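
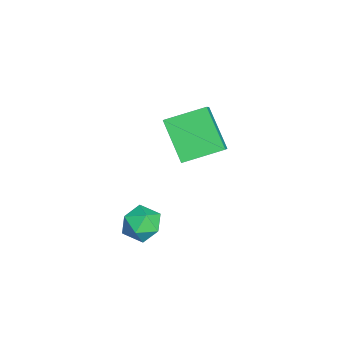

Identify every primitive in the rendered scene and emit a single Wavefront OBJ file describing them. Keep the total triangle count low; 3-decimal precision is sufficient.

v 2.604 1.567 -2.492
v 3.395 1.487 -2.733
v 2.365 0.293 -2.847
v 3.156 0.213 -3.088
v 2.974 0.292 -2.282
v 3.122 1.08 -2.062
v 2.638 0.7 -3.518
v 2.786 1.488 -3.298
v 3.416 0.951 -3.367
v 3.623 0.699 -2.603
v 2.137 1.081 -2.977
v 2.344 0.829 -2.213
v -0.894 2.422 -2.741
v -2.155 1.748 -1.372
v -1.192 4.025 -2.226
v -2.453 3.351 -0.856
v 0.293 2.309 -1.704
v -0.968 1.635 -0.334
v -0.005 3.912 -1.188
v -1.266 3.238 0.181
f 1 12 6
f 1 6 2
f 1 2 8
f 1 8 11
f 1 11 12
f 2 6 10
f 6 12 5
f 12 11 3
f 11 8 7
f 8 2 9
f 4 10 5
f 4 5 3
f 4 3 7
f 4 7 9
f 4 9 10
f 5 10 6
f 3 5 12
f 7 3 11
f 9 7 8
f 10 9 2
f 14 16 13
f 17 14 13
f 13 16 15
f 15 17 13
f 14 20 16
f 18 14 17
f 18 20 14
f 16 20 15
f 19 17 15
f 15 20 19
f 19 18 17
f 20 18 19



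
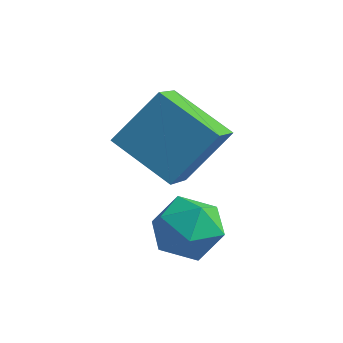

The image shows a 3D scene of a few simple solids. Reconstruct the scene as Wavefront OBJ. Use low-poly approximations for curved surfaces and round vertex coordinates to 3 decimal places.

v 0.284 -1.321 1.031
v 1.115 -1.244 1.67
v 0.425 -3.016 1.05
v 1.256 -2.939 1.689
v 0.297 -2.69 2.041
v 0.21 -1.642 2.029
v 1.33 -2.618 0.691
v 1.243 -1.57 0.679
v 1.761 -2.046 1.46
v 1.123 -2.09 2.295
v 0.417 -2.17 0.425
v -0.221 -2.214 1.26
v -0.42 -0.072 1.248
v -0.154 -1.369 2.128
v -2.297 0.135 2.12
v -2.031 -1.162 3
v 0.371 1.062 2.68
v 0.637 -0.235 3.56
v -1.506 1.269 3.552
v -1.24 -0.028 4.432
f 1 12 6
f 1 6 2
f 1 2 8
f 1 8 11
f 1 11 12
f 2 6 10
f 6 12 5
f 12 11 3
f 11 8 7
f 8 2 9
f 4 10 5
f 4 5 3
f 4 3 7
f 4 7 9
f 4 9 10
f 5 10 6
f 3 5 12
f 7 3 11
f 9 7 8
f 10 9 2
f 14 16 13
f 17 14 13
f 13 16 15
f 15 17 13
f 14 20 16
f 18 14 17
f 18 20 14
f 16 20 15
f 19 17 15
f 15 20 19
f 19 18 17
f 20 18 19



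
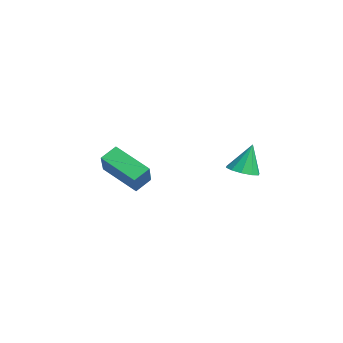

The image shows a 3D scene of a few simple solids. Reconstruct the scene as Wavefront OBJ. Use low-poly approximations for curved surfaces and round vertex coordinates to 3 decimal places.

v -3.732 -2.44 -1.795
v -2.719 -2.757 -0.706
v -4.024 -1.714 -1.312
v -3.012 -2.03 -0.223
v -2.408 -1.31 -2.697
v -1.396 -1.626 -1.608
v -2.701 -0.583 -2.214
v -1.688 -0.9 -1.125
v 2.225 1.973 0.01
v 2.882 1.719 0.157
v 2.095 2.427 1.37
v 2.925 2.14 0.021
v 2.701 2.498 -0.12
v 2.295 2.655 -0.211
v 1.862 2.552 -0.218
v 1.568 2.228 -0.138
v 1.524 1.807 -0.001
v 1.748 1.449 0.139
v 2.155 1.292 0.23
v 2.587 1.395 0.237
f 2 4 1
f 5 2 1
f 1 4 3
f 3 5 1
f 2 8 4
f 6 2 5
f 6 8 2
f 4 8 3
f 7 5 3
f 3 8 7
f 7 6 5
f 8 6 7
f 10 9 12
f 10 12 11
f 12 9 13
f 12 13 11
f 13 9 14
f 13 14 11
f 14 9 15
f 14 15 11
f 15 9 16
f 15 16 11
f 16 9 17
f 16 17 11
f 17 9 18
f 17 18 11
f 18 9 19
f 18 19 11
f 19 9 20
f 19 20 11
f 20 9 10
f 20 10 11



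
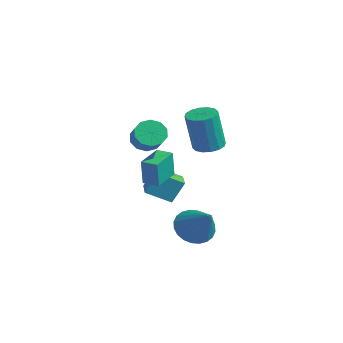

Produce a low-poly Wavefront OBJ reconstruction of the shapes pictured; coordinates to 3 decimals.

v 0.141 -0.517 1.988
v 0.57 0.084 1.737
v 1.529 -0.282 2.502
v 1.099 -0.883 2.752
v 0.319 0.231 2.122
v 1.278 -0.136 2.887
v 0 0.092 2.455
v 0.959 -0.275 3.22
v -0.265 -0.28 2.61
v 0.693 -0.646 3.375
v -0.376 -0.742 2.527
v 0.583 -1.108 3.292
v -0.289 -1.118 2.238
v 0.67 -1.484 3.003
v -0.038 -1.264 1.853
v 0.921 -1.631 2.618
v 0.281 -1.125 1.52
v 1.24 -1.492 2.285
v 0.547 -0.754 1.365
v 1.505 -1.12 2.13
v 0.657 -0.292 1.448
v 1.616 -0.658 2.213
v 2.612 0.456 -2.974
v 3.217 1.032 -3.578
v 4.068 0.364 -1.606
v 3.031 1.315 -3.361
v 2.781 1.466 -3.085
v 2.506 1.465 -2.792
v 2.246 1.309 -2.528
v 2.043 1.024 -2.331
v 1.926 0.652 -2.232
v 1.914 0.251 -2.246
v 2.008 -0.119 -2.371
v 2.194 -0.402 -2.588
v 2.444 -0.554 -2.864
v 2.719 -0.552 -3.156
v 2.978 -0.396 -3.421
v 3.182 -0.111 -3.618
v 3.299 0.26 -3.717
v 3.311 0.662 -3.703
v -0.658 -0.198 -1.281
v -0.545 -0.366 0.175
v -1.313 1.102 -1.08
v -1.2 0.934 0.376
v 0.1 0.186 -1.296
v 0.213 0.018 0.16
v -0.555 1.486 -1.095
v -0.442 1.318 0.361
v 0.082 3.014 0.638
v 0.871 3.031 0.643
v 0.868 2.583 2.787
v 0.078 2.566 2.782
v 0.756 3.416 0.723
v 0.753 2.968 2.867
v 0.461 3.692 0.78
v 0.458 3.244 2.924
v 0.064 3.787 0.8
v 0.061 3.339 2.943
v -0.329 3.675 0.776
v -0.332 3.227 2.919
v -0.611 3.386 0.715
v -0.614 2.937 2.859
v -0.708 2.997 0.633
v -0.711 2.549 2.777
v -0.593 2.612 0.553
v -0.596 2.164 2.697
v -0.298 2.336 0.496
v -0.301 1.888 2.64
v 0.099 2.241 0.477
v 0.096 1.793 2.62
v 0.492 2.353 0.501
v 0.489 1.905 2.644
v 0.774 2.643 0.561
v 0.771 2.194 2.705
v -2.572 1.144 -3.04
v -2.374 1.759 -1.843
v -3.675 1.778 -3.183
v -3.477 2.393 -1.986
v -1.863 2.227 -3.714
v -1.665 2.842 -2.517
v -2.966 2.861 -3.857
v -2.768 3.476 -2.66
f 2 1 5
f 2 5 3
f 3 5 6
f 3 6 4
f 5 1 7
f 5 7 6
f 6 7 8
f 6 8 4
f 7 1 9
f 7 9 8
f 8 9 10
f 8 10 4
f 9 1 11
f 9 11 10
f 10 11 12
f 10 12 4
f 11 1 13
f 11 13 12
f 12 13 14
f 12 14 4
f 13 1 15
f 13 15 14
f 14 15 16
f 14 16 4
f 15 1 17
f 15 17 16
f 16 17 18
f 16 18 4
f 17 1 19
f 17 19 18
f 18 19 20
f 18 20 4
f 19 1 21
f 19 21 20
f 20 21 22
f 20 22 4
f 21 1 2
f 21 2 22
f 22 2 3
f 22 3 4
f 24 23 26
f 24 26 25
f 26 23 27
f 26 27 25
f 27 23 28
f 27 28 25
f 28 23 29
f 28 29 25
f 29 23 30
f 29 30 25
f 30 23 31
f 30 31 25
f 31 23 32
f 31 32 25
f 32 23 33
f 32 33 25
f 33 23 34
f 33 34 25
f 34 23 35
f 34 35 25
f 35 23 36
f 35 36 25
f 36 23 37
f 36 37 25
f 37 23 38
f 37 38 25
f 38 23 39
f 38 39 25
f 39 23 40
f 39 40 25
f 40 23 24
f 40 24 25
f 42 44 41
f 45 42 41
f 41 44 43
f 43 45 41
f 42 48 44
f 46 42 45
f 46 48 42
f 44 48 43
f 47 45 43
f 43 48 47
f 47 46 45
f 48 46 47
f 50 49 53
f 50 53 51
f 51 53 54
f 51 54 52
f 53 49 55
f 53 55 54
f 54 55 56
f 54 56 52
f 55 49 57
f 55 57 56
f 56 57 58
f 56 58 52
f 57 49 59
f 57 59 58
f 58 59 60
f 58 60 52
f 59 49 61
f 59 61 60
f 60 61 62
f 60 62 52
f 61 49 63
f 61 63 62
f 62 63 64
f 62 64 52
f 63 49 65
f 63 65 64
f 64 65 66
f 64 66 52
f 65 49 67
f 65 67 66
f 66 67 68
f 66 68 52
f 67 49 69
f 67 69 68
f 68 69 70
f 68 70 52
f 69 49 71
f 69 71 70
f 70 71 72
f 70 72 52
f 71 49 73
f 71 73 72
f 72 73 74
f 72 74 52
f 73 49 50
f 73 50 74
f 74 50 51
f 74 51 52
f 76 78 75
f 79 76 75
f 75 78 77
f 77 79 75
f 76 82 78
f 80 76 79
f 80 82 76
f 78 82 77
f 81 79 77
f 77 82 81
f 81 80 79
f 82 80 81



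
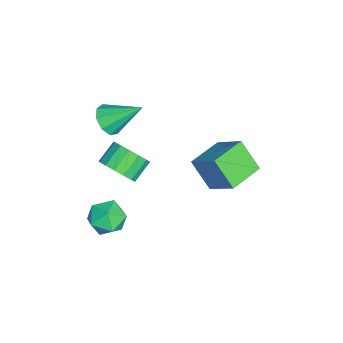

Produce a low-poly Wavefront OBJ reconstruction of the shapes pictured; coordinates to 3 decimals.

v -0.31 0.789 0.833
v 0.599 2.029 2.112
v -1.897 1.885 0.897
v -0.988 3.126 2.176
v 0.328 1.794 -0.596
v 1.237 3.035 0.683
v -1.259 2.891 -0.532
v -0.35 4.131 0.747
v 0.021 -2.831 -0.19
v 0.41 -3.303 0.687
v -0.532 -2.702 1.428
v -0.921 -2.229 0.55
v 0.685 -2.824 0.649
v -0.256 -2.223 1.389
v 0.782 -2.347 0.385
v -0.159 -1.746 1.125
v 0.675 -1.999 -0.033
v -0.266 -1.398 0.708
v 0.393 -1.874 -0.493
v -0.548 -1.273 0.248
v 0.011 -2.006 -0.872
v -0.93 -1.405 -0.131
v -0.368 -2.358 -1.068
v -1.31 -1.757 -0.327
v -0.644 -2.837 -1.029
v -1.585 -2.236 -0.289
v -0.741 -3.314 -0.765
v -1.682 -2.713 -0.025
v -0.634 -3.662 -0.348
v -1.575 -3.061 0.393
v -0.352 -3.787 0.112
v -1.293 -3.186 0.853
v 0.03 -3.655 0.491
v -0.911 -3.054 1.232
v -1.614 -3.492 2.302
v -1.214 -2.983 1.62
v -1.566 -1.768 3.618
v -1.854 -2.936 1.583
v -2.382 -3.15 1.882
v -2.551 -3.523 2.377
v -2.281 -3.882 2.837
v -1.699 -4.059 3.047
v -1.078 -3.97 2.908
v -0.707 -3.658 2.485
v -0.761 -3.268 1.977
v -2.6 0.758 -2.405
v -2.758 1.197 -1.117
v -4.213 1.772 -2.947
v -4.37 2.21 -1.658
v -1.65 2.09 -2.742
v -1.807 2.528 -1.453
v -3.262 3.103 -3.283
v -3.42 3.542 -1.995
v 2.764 -2.167 -1.899
v 3.546 -2.469 -1.197
v 1.654 -3.331 -1.163
v 2.436 -3.633 -0.461
v 1.985 -2.64 -0.383
v 2.671 -1.92 -0.838
v 2.529 -3.88 -1.522
v 3.215 -3.16 -1.977
v 3.401 -3.527 -0.964
v 3.065 -2.761 -0.26
v 2.135 -3.039 -2.1
v 1.799 -2.273 -1.396
f 2 4 1
f 5 2 1
f 1 4 3
f 3 5 1
f 2 8 4
f 6 2 5
f 6 8 2
f 4 8 3
f 7 5 3
f 3 8 7
f 7 6 5
f 8 6 7
f 10 9 13
f 10 13 11
f 11 13 14
f 11 14 12
f 13 9 15
f 13 15 14
f 14 15 16
f 14 16 12
f 15 9 17
f 15 17 16
f 16 17 18
f 16 18 12
f 17 9 19
f 17 19 18
f 18 19 20
f 18 20 12
f 19 9 21
f 19 21 20
f 20 21 22
f 20 22 12
f 21 9 23
f 21 23 22
f 22 23 24
f 22 24 12
f 23 9 25
f 23 25 24
f 24 25 26
f 24 26 12
f 25 9 27
f 25 27 26
f 26 27 28
f 26 28 12
f 27 9 29
f 27 29 28
f 28 29 30
f 28 30 12
f 29 9 31
f 29 31 30
f 30 31 32
f 30 32 12
f 31 9 33
f 31 33 32
f 32 33 34
f 32 34 12
f 33 9 10
f 33 10 34
f 34 10 11
f 34 11 12
f 36 35 38
f 36 38 37
f 38 35 39
f 38 39 37
f 39 35 40
f 39 40 37
f 40 35 41
f 40 41 37
f 41 35 42
f 41 42 37
f 42 35 43
f 42 43 37
f 43 35 44
f 43 44 37
f 44 35 45
f 44 45 37
f 45 35 36
f 45 36 37
f 47 49 46
f 50 47 46
f 46 49 48
f 48 50 46
f 47 53 49
f 51 47 50
f 51 53 47
f 49 53 48
f 52 50 48
f 48 53 52
f 52 51 50
f 53 51 52
f 54 65 59
f 54 59 55
f 54 55 61
f 54 61 64
f 54 64 65
f 55 59 63
f 59 65 58
f 65 64 56
f 64 61 60
f 61 55 62
f 57 63 58
f 57 58 56
f 57 56 60
f 57 60 62
f 57 62 63
f 58 63 59
f 56 58 65
f 60 56 64
f 62 60 61
f 63 62 55



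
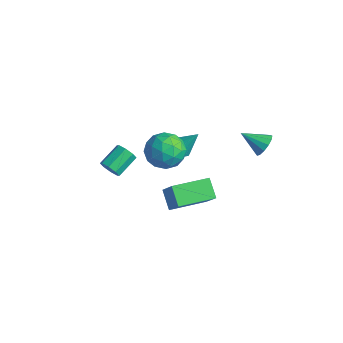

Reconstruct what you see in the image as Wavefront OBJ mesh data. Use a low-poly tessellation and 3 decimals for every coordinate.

v -0.727 -4.352 1.226
v -0.487 -4.58 1.773
v -0.693 -3.336 2.382
v -0.933 -3.108 1.834
v -0.143 -4.382 1.486
v -0.35 -3.138 2.095
v -0.141 -4.167 1.046
v -0.348 -2.923 1.655
v -0.482 -4.06 0.711
v -0.689 -2.816 1.32
v -0.967 -4.124 0.678
v -1.173 -2.88 1.287
v -1.31 -4.322 0.965
v -1.517 -3.078 1.574
v -1.312 -4.537 1.405
v -1.519 -3.293 2.014
v -0.971 -4.644 1.74
v -1.178 -3.4 2.349
v -0.246 -0.892 -4.159
v -1.215 -0.581 -3.334
v 0.321 1.21 -4.286
v -0.648 1.521 -3.461
v 0.828 -1.101 -2.819
v -0.141 -0.79 -1.994
v 1.395 1.001 -2.946
v 0.426 1.312 -2.121
v 2.157 3.595 0.703
v 2.693 3.12 0.927
v 1.143 2.805 1.457
v 2.674 3.424 1.219
v 2.49 3.783 1.348
v 2.201 4.081 1.272
v 1.898 4.226 1.015
v 1.677 4.169 0.659
v 1.609 3.931 0.317
v 1.714 3.585 0.098
v 1.96 3.243 0.07
v 2.269 3.012 0.244
v 2.542 2.966 0.563
v -1.954 -0.625 0.934
v -1.158 0.26 1.073
v -0.922 -1.32 -0.553
v -0.126 -0.435 -0.414
v -0.212 -1.299 0.413
v -0.85 -0.869 1.332
v -1.23 -0.191 -0.812
v -1.868 0.239 0.107
v -0.71 0.528 -0.006
v -0.081 -0.156 0.751
v -1.999 -0.904 -0.231
v -1.37 -1.588 0.526
v -1.647 -0.121 1.134
v -0.433 -0.939 -0.614
v -0.484 -1.447 -0.128
v -0.016 -0.926 -0.047
v -1.466 -0.785 1.286
v -0.998 -0.265 1.368
v -0.442 -1.181 0.98
v -1.082 -0.795 -0.848
v -0.614 -0.275 -0.766
v -2.064 -0.134 0.567
v -1.596 0.387 0.648
v -1.638 0.121 -0.46
v -0.915 0.557 0.581
v -0.309 0.148 -0.293
v -0.958 0.291 -0.526
v -1.333 0.544 0.014
v -0.546 0.154 1.026
v 0.061 -0.255 0.152
v 0.01 -0.762 0.638
v -0.365 -0.51 1.178
v -0.283 0.312 0.392
v -2.141 -0.805 0.368
v -1.534 -1.214 -0.506
v -1.715 -0.55 -0.658
v -2.09 -0.298 -0.118
v -1.771 -1.208 0.813
v -1.165 -1.617 -0.061
v -0.747 -1.604 0.506
v -1.122 -1.351 1.046
v -1.797 -1.372 0.128
v -3.059 2.066 -2.567
v -2.694 2.473 -3.035
v -2.461 2.854 -1.413
v -3.019 2.649 -2.987
v -3.355 2.669 -2.826
v -3.611 2.527 -2.596
v -3.72 2.262 -2.358
v -3.652 1.944 -2.176
v -3.425 1.658 -2.098
v -3.1 1.482 -2.147
v -2.764 1.462 -2.307
v -2.507 1.604 -2.538
v -2.399 1.87 -2.776
v -2.467 2.188 -2.958
f 2 1 5
f 2 5 3
f 3 5 6
f 3 6 4
f 5 1 7
f 5 7 6
f 6 7 8
f 6 8 4
f 7 1 9
f 7 9 8
f 8 9 10
f 8 10 4
f 9 1 11
f 9 11 10
f 10 11 12
f 10 12 4
f 11 1 13
f 11 13 12
f 12 13 14
f 12 14 4
f 13 1 15
f 13 15 14
f 14 15 16
f 14 16 4
f 15 1 17
f 15 17 16
f 16 17 18
f 16 18 4
f 17 1 2
f 17 2 18
f 18 2 3
f 18 3 4
f 20 22 19
f 23 20 19
f 19 22 21
f 21 23 19
f 20 26 22
f 24 20 23
f 24 26 20
f 22 26 21
f 25 23 21
f 21 26 25
f 25 24 23
f 26 24 25
f 28 27 30
f 28 30 29
f 30 27 31
f 30 31 29
f 31 27 32
f 31 32 29
f 32 27 33
f 32 33 29
f 33 27 34
f 33 34 29
f 34 27 35
f 34 35 29
f 35 27 36
f 35 36 29
f 36 27 37
f 36 37 29
f 37 27 38
f 37 38 29
f 38 27 39
f 38 39 29
f 39 27 28
f 39 28 29
f 40 77 56
f 77 51 80
f 56 80 45
f 77 80 56
f 40 56 52
f 56 45 57
f 52 57 41
f 56 57 52
f 40 52 61
f 52 41 62
f 61 62 47
f 52 62 61
f 40 61 73
f 61 47 76
f 73 76 50
f 61 76 73
f 40 73 77
f 73 50 81
f 77 81 51
f 73 81 77
f 41 57 68
f 57 45 71
f 68 71 49
f 57 71 68
f 45 80 58
f 80 51 79
f 58 79 44
f 80 79 58
f 51 81 78
f 81 50 74
f 78 74 42
f 81 74 78
f 50 76 75
f 76 47 63
f 75 63 46
f 76 63 75
f 47 62 67
f 62 41 64
f 67 64 48
f 62 64 67
f 43 69 55
f 69 49 70
f 55 70 44
f 69 70 55
f 43 55 53
f 55 44 54
f 53 54 42
f 55 54 53
f 43 53 60
f 53 42 59
f 60 59 46
f 53 59 60
f 43 60 65
f 60 46 66
f 65 66 48
f 60 66 65
f 43 65 69
f 65 48 72
f 69 72 49
f 65 72 69
f 44 70 58
f 70 49 71
f 58 71 45
f 70 71 58
f 42 54 78
f 54 44 79
f 78 79 51
f 54 79 78
f 46 59 75
f 59 42 74
f 75 74 50
f 59 74 75
f 48 66 67
f 66 46 63
f 67 63 47
f 66 63 67
f 49 72 68
f 72 48 64
f 68 64 41
f 72 64 68
f 83 82 85
f 83 85 84
f 85 82 86
f 85 86 84
f 86 82 87
f 86 87 84
f 87 82 88
f 87 88 84
f 88 82 89
f 88 89 84
f 89 82 90
f 89 90 84
f 90 82 91
f 90 91 84
f 91 82 92
f 91 92 84
f 92 82 93
f 92 93 84
f 93 82 94
f 93 94 84
f 94 82 95
f 94 95 84
f 95 82 83
f 95 83 84



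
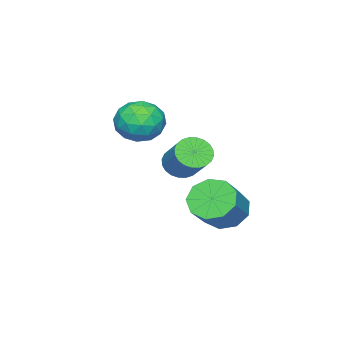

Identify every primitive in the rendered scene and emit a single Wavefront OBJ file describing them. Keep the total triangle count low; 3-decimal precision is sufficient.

v -1.907 -1.652 -1.385
v -1.176 -1.396 -0.644
v -1.864 -3.304 -0.856
v -1.133 -3.048 -0.115
v -2.141 -2.695 -0.018
v -2.168 -1.674 -0.345
v -0.872 -3.026 -1.155
v -0.899 -2.005 -1.482
v -0.536 -2.245 -0.502
v -1.32 -2.04 0.201
v -1.72 -2.66 -1.701
v -2.504 -2.455 -0.998
v -1.546 -1.379 -1.061
v -1.494 -3.321 -0.439
v -2.087 -3.114 -0.382
v -1.657 -2.963 0.053
v -2.128 -1.542 -0.885
v -1.698 -1.392 -0.449
v -2.265 -2.156 -0.081
v -1.342 -3.308 -1.051
v -0.912 -3.158 -0.615
v -1.383 -1.737 -1.553
v -0.953 -1.586 -1.118
v -0.775 -2.544 -1.419
v -0.74 -1.727 -0.542
v -0.714 -2.698 -0.231
v -0.561 -2.685 -0.842
v -0.577 -2.085 -1.034
v -1.2 -1.607 -0.128
v -1.175 -2.578 0.182
v -1.767 -2.371 0.239
v -1.783 -1.771 0.047
v -0.824 -2.106 -0.045
v -1.865 -2.122 -1.682
v -1.84 -3.093 -1.372
v -1.257 -2.929 -1.547
v -1.273 -2.329 -1.739
v -2.326 -2.002 -1.269
v -2.3 -2.973 -0.958
v -2.463 -2.615 -0.466
v -2.479 -2.015 -0.658
v -2.216 -2.594 -1.455
v -1.172 1.752 -4.22
v -0.567 1.246 -4.817
v 0.698 1.462 -3.718
v 0.092 1.968 -3.12
v -0.546 1.905 -4.971
v 0.719 2.121 -3.871
v -0.818 2.493 -4.773
v 0.447 2.709 -3.673
v -1.256 2.734 -4.316
v 0.009 2.95 -3.216
v -1.655 2.516 -3.814
v -0.39 2.731 -2.715
v -1.828 1.94 -3.502
v -0.563 2.156 -2.403
v -1.695 1.277 -3.526
v -0.43 1.492 -2.426
v -1.317 0.836 -3.875
v -0.052 1.051 -2.775
v -0.871 0.824 -4.384
v 0.394 1.039 -3.285
v -0.471 0.25 -1.915
v 0 -0.292 -1.695
v 0.721 0.769 -0.626
v 0.251 1.31 -0.845
v 0.15 -0.171 -1.916
v 0.871 0.89 -0.846
v 0.206 0.013 -2.136
v 0.927 1.074 -1.067
v 0.159 0.233 -2.323
v 0.88 1.294 -1.253
v 0.015 0.456 -2.447
v 0.736 1.517 -1.378
v -0.202 0.648 -2.491
v 0.519 1.708 -1.421
v -0.46 0.778 -2.447
v 0.261 1.839 -1.377
v -0.719 0.829 -2.321
v 0.002 1.889 -1.252
v -0.941 0.791 -2.134
v -0.22 1.852 -1.065
v -1.091 0.67 -1.914
v -0.37 1.731 -0.844
v -1.147 0.486 -1.693
v -0.426 1.547 -0.624
v -1.1 0.266 -1.507
v -0.379 1.327 -0.437
v -0.956 0.043 -1.382
v -0.235 1.104 -0.313
v -0.739 -0.148 -1.339
v -0.018 0.912 -0.269
v -0.481 -0.279 -1.383
v 0.24 0.782 -0.313
v -0.222 -0.329 -1.508
v 0.499 0.731 -0.439
f 1 38 17
f 38 12 41
f 17 41 6
f 38 41 17
f 1 17 13
f 17 6 18
f 13 18 2
f 17 18 13
f 1 13 22
f 13 2 23
f 22 23 8
f 13 23 22
f 1 22 34
f 22 8 37
f 34 37 11
f 22 37 34
f 1 34 38
f 34 11 42
f 38 42 12
f 34 42 38
f 2 18 29
f 18 6 32
f 29 32 10
f 18 32 29
f 6 41 19
f 41 12 40
f 19 40 5
f 41 40 19
f 12 42 39
f 42 11 35
f 39 35 3
f 42 35 39
f 11 37 36
f 37 8 24
f 36 24 7
f 37 24 36
f 8 23 28
f 23 2 25
f 28 25 9
f 23 25 28
f 4 30 16
f 30 10 31
f 16 31 5
f 30 31 16
f 4 16 14
f 16 5 15
f 14 15 3
f 16 15 14
f 4 14 21
f 14 3 20
f 21 20 7
f 14 20 21
f 4 21 26
f 21 7 27
f 26 27 9
f 21 27 26
f 4 26 30
f 26 9 33
f 30 33 10
f 26 33 30
f 5 31 19
f 31 10 32
f 19 32 6
f 31 32 19
f 3 15 39
f 15 5 40
f 39 40 12
f 15 40 39
f 7 20 36
f 20 3 35
f 36 35 11
f 20 35 36
f 9 27 28
f 27 7 24
f 28 24 8
f 27 24 28
f 10 33 29
f 33 9 25
f 29 25 2
f 33 25 29
f 44 43 47
f 44 47 45
f 45 47 48
f 45 48 46
f 47 43 49
f 47 49 48
f 48 49 50
f 48 50 46
f 49 43 51
f 49 51 50
f 50 51 52
f 50 52 46
f 51 43 53
f 51 53 52
f 52 53 54
f 52 54 46
f 53 43 55
f 53 55 54
f 54 55 56
f 54 56 46
f 55 43 57
f 55 57 56
f 56 57 58
f 56 58 46
f 57 43 59
f 57 59 58
f 58 59 60
f 58 60 46
f 59 43 61
f 59 61 60
f 60 61 62
f 60 62 46
f 61 43 44
f 61 44 62
f 62 44 45
f 62 45 46
f 64 63 67
f 64 67 65
f 65 67 68
f 65 68 66
f 67 63 69
f 67 69 68
f 68 69 70
f 68 70 66
f 69 63 71
f 69 71 70
f 70 71 72
f 70 72 66
f 71 63 73
f 71 73 72
f 72 73 74
f 72 74 66
f 73 63 75
f 73 75 74
f 74 75 76
f 74 76 66
f 75 63 77
f 75 77 76
f 76 77 78
f 76 78 66
f 77 63 79
f 77 79 78
f 78 79 80
f 78 80 66
f 79 63 81
f 79 81 80
f 80 81 82
f 80 82 66
f 81 63 83
f 81 83 82
f 82 83 84
f 82 84 66
f 83 63 85
f 83 85 84
f 84 85 86
f 84 86 66
f 85 63 87
f 85 87 86
f 86 87 88
f 86 88 66
f 87 63 89
f 87 89 88
f 88 89 90
f 88 90 66
f 89 63 91
f 89 91 90
f 90 91 92
f 90 92 66
f 91 63 93
f 91 93 92
f 92 93 94
f 92 94 66
f 93 63 95
f 93 95 94
f 94 95 96
f 94 96 66
f 95 63 64
f 95 64 96
f 96 64 65
f 96 65 66



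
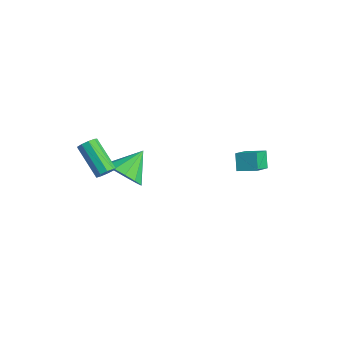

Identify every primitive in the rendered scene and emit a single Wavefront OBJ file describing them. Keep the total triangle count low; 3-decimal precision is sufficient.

v 1.046 4.132 -0.673
v 1.644 3.042 0.147
v 1.775 4.7 -0.45
v 2.373 3.609 0.37
v 1.507 3.831 -1.41
v 2.105 2.74 -0.59
v 2.236 4.398 -1.187
v 2.834 3.308 -0.367
v -3.072 0.451 -3.185
v -2.382 0.057 -2.515
v -3.248 1.729 -2.255
v -2.076 0.378 -2.897
v -2.086 0.723 -3.371
v -2.409 0.981 -3.787
v -2.943 1.071 -4.011
v -3.518 0.964 -3.973
v -3.951 0.695 -3.685
v -4.106 0.348 -3.239
v -3.932 0.034 -2.775
v -3.486 -0.147 -2.442
v -2.908 -0.139 -2.345
v -2.818 -0.669 -2.278
v -2.523 -0.79 -1.88
v -3.988 -0.752 -0.784
v -4.282 -0.631 -1.182
v -2.54 -0.443 -1.915
v -4.005 -0.405 -0.819
v -2.687 -0.202 -2.12
v -4.152 -0.164 -1.024
v -2.895 -0.18 -2.399
v -4.36 -0.141 -1.303
v -3.067 -0.386 -2.621
v -4.532 -0.348 -1.525
v -3.122 -0.725 -2.683
v -4.587 -0.687 -1.587
v -3.035 -1.038 -2.556
v -4.5 -0.999 -1.459
v -2.846 -1.178 -2.298
v -4.311 -1.139 -1.202
v -2.644 -1.08 -2.031
v -4.109 -1.042 -0.935
f 2 4 1
f 5 2 1
f 1 4 3
f 3 5 1
f 2 8 4
f 6 2 5
f 6 8 2
f 4 8 3
f 7 5 3
f 3 8 7
f 7 6 5
f 8 6 7
f 10 9 12
f 10 12 11
f 12 9 13
f 12 13 11
f 13 9 14
f 13 14 11
f 14 9 15
f 14 15 11
f 15 9 16
f 15 16 11
f 16 9 17
f 16 17 11
f 17 9 18
f 17 18 11
f 18 9 19
f 18 19 11
f 19 9 20
f 19 20 11
f 20 9 21
f 20 21 11
f 21 9 10
f 21 10 11
f 23 22 26
f 23 26 24
f 24 26 27
f 24 27 25
f 26 22 28
f 26 28 27
f 27 28 29
f 27 29 25
f 28 22 30
f 28 30 29
f 29 30 31
f 29 31 25
f 30 22 32
f 30 32 31
f 31 32 33
f 31 33 25
f 32 22 34
f 32 34 33
f 33 34 35
f 33 35 25
f 34 22 36
f 34 36 35
f 35 36 37
f 35 37 25
f 36 22 38
f 36 38 37
f 37 38 39
f 37 39 25
f 38 22 40
f 38 40 39
f 39 40 41
f 39 41 25
f 40 22 23
f 40 23 41
f 41 23 24
f 41 24 25



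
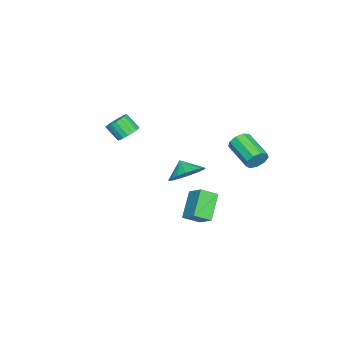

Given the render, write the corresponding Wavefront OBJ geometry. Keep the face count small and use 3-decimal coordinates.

v 1.882 2.017 -1.015
v 2.357 1.236 -0.519
v 2.491 2.848 -0.291
v 2.967 2.068 0.205
v 3.173 2.072 -2.165
v 3.649 1.292 -1.669
v 3.783 2.904 -1.441
v 4.258 2.123 -0.945
v -0.163 0.262 -0.978
v 0.52 -0.545 -1.2
v -0.597 -0.302 -0.262
v 0.754 -0.297 -0.862
v 0.807 0.062 -0.546
v 0.668 0.461 -0.317
v 0.364 0.82 -0.218
v -0.044 1.069 -0.27
v -0.475 1.158 -0.462
v -0.845 1.069 -0.756
v -1.079 0.821 -1.094
v -1.132 0.462 -1.409
v -0.993 0.064 -1.639
v -0.689 -0.296 -1.738
v -0.281 -0.544 -1.686
v 0.15 -0.633 -1.494
v -0.306 -3.065 1.409
v 0.165 -3.491 1.093
v 0.038 -4.242 1.914
v -0.434 -3.815 2.231
v 0.346 -3.314 1.282
v 0.219 -4.065 2.104
v 0.398 -3.088 1.497
v 0.27 -3.839 2.318
v 0.31 -2.858 1.694
v 0.183 -3.608 2.516
v 0.1 -2.668 1.835
v -0.027 -3.419 2.656
v -0.19 -2.557 1.892
v -0.318 -3.308 2.713
v -0.503 -2.546 1.853
v -0.631 -3.297 2.674
v -0.778 -2.638 1.726
v -0.905 -3.389 2.547
v -0.959 -2.815 1.536
v -1.086 -3.566 2.358
v -1.01 -3.041 1.322
v -1.138 -3.792 2.143
v -0.923 -3.272 1.124
v -1.05 -4.022 1.946
v -0.713 -3.461 0.984
v -0.84 -4.212 1.805
v -0.422 -3.572 0.927
v -0.55 -4.323 1.748
v -0.109 -3.583 0.966
v -0.237 -4.334 1.787
v -0.645 3.977 0.588
v -0.229 3.887 1.144
v -1.319 2.573 1.747
v -1.735 2.663 1.192
v -0.566 4.212 1.243
v -1.656 2.898 1.846
v -0.941 4.427 1.036
v -2.03 3.113 1.639
v -1.177 4.432 0.619
v -2.266 3.118 1.222
v -1.164 4.223 0.188
v -2.253 2.91 0.791
v -0.909 3.9 -0.056
v -1.998 2.586 0.548
v -0.53 3.612 0.002
v -1.62 2.298 0.605
v -0.205 3.495 0.334
v -1.295 2.182 0.937
v -0.087 3.604 0.785
v -1.176 2.29 1.388
f 2 4 1
f 5 2 1
f 1 4 3
f 3 5 1
f 2 8 4
f 6 2 5
f 6 8 2
f 4 8 3
f 7 5 3
f 3 8 7
f 7 6 5
f 8 6 7
f 10 9 12
f 10 12 11
f 12 9 13
f 12 13 11
f 13 9 14
f 13 14 11
f 14 9 15
f 14 15 11
f 15 9 16
f 15 16 11
f 16 9 17
f 16 17 11
f 17 9 18
f 17 18 11
f 18 9 19
f 18 19 11
f 19 9 20
f 19 20 11
f 20 9 21
f 20 21 11
f 21 9 22
f 21 22 11
f 22 9 23
f 22 23 11
f 23 9 24
f 23 24 11
f 24 9 10
f 24 10 11
f 26 25 29
f 26 29 27
f 27 29 30
f 27 30 28
f 29 25 31
f 29 31 30
f 30 31 32
f 30 32 28
f 31 25 33
f 31 33 32
f 32 33 34
f 32 34 28
f 33 25 35
f 33 35 34
f 34 35 36
f 34 36 28
f 35 25 37
f 35 37 36
f 36 37 38
f 36 38 28
f 37 25 39
f 37 39 38
f 38 39 40
f 38 40 28
f 39 25 41
f 39 41 40
f 40 41 42
f 40 42 28
f 41 25 43
f 41 43 42
f 42 43 44
f 42 44 28
f 43 25 45
f 43 45 44
f 44 45 46
f 44 46 28
f 45 25 47
f 45 47 46
f 46 47 48
f 46 48 28
f 47 25 49
f 47 49 48
f 48 49 50
f 48 50 28
f 49 25 51
f 49 51 50
f 50 51 52
f 50 52 28
f 51 25 53
f 51 53 52
f 52 53 54
f 52 54 28
f 53 25 26
f 53 26 54
f 54 26 27
f 54 27 28
f 56 55 59
f 56 59 57
f 57 59 60
f 57 60 58
f 59 55 61
f 59 61 60
f 60 61 62
f 60 62 58
f 61 55 63
f 61 63 62
f 62 63 64
f 62 64 58
f 63 55 65
f 63 65 64
f 64 65 66
f 64 66 58
f 65 55 67
f 65 67 66
f 66 67 68
f 66 68 58
f 67 55 69
f 67 69 68
f 68 69 70
f 68 70 58
f 69 55 71
f 69 71 70
f 70 71 72
f 70 72 58
f 71 55 73
f 71 73 72
f 72 73 74
f 72 74 58
f 73 55 56
f 73 56 74
f 74 56 57
f 74 57 58



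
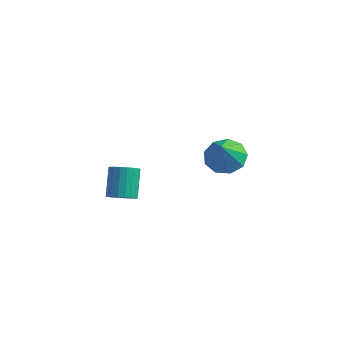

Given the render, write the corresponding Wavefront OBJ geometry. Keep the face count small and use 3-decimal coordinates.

v -0.208 -3.169 2.028
v 0.421 -3.115 2.184
v 0.076 -2.176 3.248
v -0.552 -2.231 3.092
v 0.385 -2.906 1.987
v 0.041 -1.967 3.051
v 0.232 -2.749 1.799
v -0.113 -1.81 2.863
v -0.009 -2.675 1.656
v -0.353 -1.736 2.72
v -0.289 -2.699 1.587
v -0.633 -1.76 2.651
v -0.552 -2.816 1.605
v -0.897 -1.878 2.669
v -0.748 -3.004 1.707
v -1.092 -2.065 2.771
v -0.836 -3.224 1.872
v -1.181 -2.285 2.936
v -0.801 -3.433 2.069
v -1.145 -2.494 3.133
v -0.647 -3.59 2.257
v -0.992 -2.651 3.321
v -0.407 -3.664 2.4
v -0.751 -2.725 3.464
v -0.127 -3.64 2.469
v -0.471 -2.701 3.533
v 0.137 -3.522 2.451
v -0.208 -2.584 3.515
v 0.332 -3.335 2.349
v -0.012 -2.396 3.413
v 1.824 2.568 1.149
v 2.701 2.955 1.291
v 1.956 1.812 2.391
v 2.237 3.336 1.572
v 1.579 3.358 1.655
v 1.035 3.009 1.501
v 0.861 2.454 1.183
v 1.137 1.952 0.848
v 1.734 1.738 0.654
v 2.373 1.912 0.692
v 2.755 2.393 0.943
f 2 1 5
f 2 5 3
f 3 5 6
f 3 6 4
f 5 1 7
f 5 7 6
f 6 7 8
f 6 8 4
f 7 1 9
f 7 9 8
f 8 9 10
f 8 10 4
f 9 1 11
f 9 11 10
f 10 11 12
f 10 12 4
f 11 1 13
f 11 13 12
f 12 13 14
f 12 14 4
f 13 1 15
f 13 15 14
f 14 15 16
f 14 16 4
f 15 1 17
f 15 17 16
f 16 17 18
f 16 18 4
f 17 1 19
f 17 19 18
f 18 19 20
f 18 20 4
f 19 1 21
f 19 21 20
f 20 21 22
f 20 22 4
f 21 1 23
f 21 23 22
f 22 23 24
f 22 24 4
f 23 1 25
f 23 25 24
f 24 25 26
f 24 26 4
f 25 1 27
f 25 27 26
f 26 27 28
f 26 28 4
f 27 1 29
f 27 29 28
f 28 29 30
f 28 30 4
f 29 1 2
f 29 2 30
f 30 2 3
f 30 3 4
f 32 31 34
f 32 34 33
f 34 31 35
f 34 35 33
f 35 31 36
f 35 36 33
f 36 31 37
f 36 37 33
f 37 31 38
f 37 38 33
f 38 31 39
f 38 39 33
f 39 31 40
f 39 40 33
f 40 31 41
f 40 41 33
f 41 31 32
f 41 32 33



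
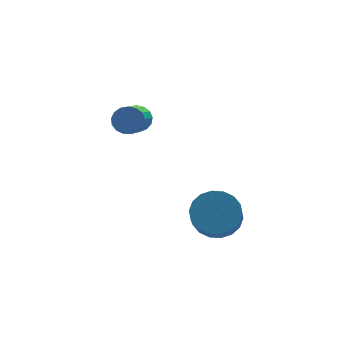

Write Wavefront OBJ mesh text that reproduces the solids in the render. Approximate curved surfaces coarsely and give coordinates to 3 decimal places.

v -3.474 2.207 1.614
v -3.189 1.825 1.25
v -3.9 0.231 2.362
v -4.186 0.613 2.726
v -2.996 1.882 1.454
v -3.707 0.288 2.567
v -2.912 2.014 1.696
v -3.624 0.42 2.809
v -2.958 2.189 1.918
v -3.669 0.595 3.031
v -3.122 2.369 2.071
v -3.833 0.775 3.184
v -3.366 2.512 2.119
v -4.078 0.918 3.232
v -3.636 2.584 2.051
v -4.347 0.991 3.164
v -3.868 2.571 1.883
v -4.579 0.977 2.996
v -4.01 2.474 1.653
v -4.722 0.88 2.766
v -4.03 2.316 1.414
v -4.741 0.722 2.527
v -3.922 2.133 1.221
v -4.633 0.539 2.334
v -3.712 1.967 1.118
v -4.423 0.373 2.231
v -3.447 1.856 1.128
v -4.158 0.262 2.241
v -1.298 -0.748 -2.096
v -0.622 -1.331 -2.389
v -0.946 -2.196 -1.418
v -1.622 -1.612 -1.124
v -0.423 -1.092 -2.11
v -0.747 -1.956 -1.139
v -0.398 -0.784 -1.827
v -0.722 -1.649 -0.856
v -0.551 -0.469 -1.598
v -0.875 -1.334 -0.627
v -0.851 -0.21 -1.467
v -1.175 -1.074 -0.496
v -1.241 -0.057 -1.461
v -1.565 -0.921 -0.49
v -1.641 -0.04 -1.58
v -1.965 -0.905 -0.609
v -1.974 -0.164 -1.802
v -2.298 -1.029 -0.831
v -2.173 -0.404 -2.081
v -2.497 -1.268 -1.11
v -2.198 -0.711 -2.364
v -2.522 -1.576 -1.393
v -2.045 -1.026 -2.593
v -2.369 -1.891 -1.622
v -1.745 -1.286 -2.724
v -2.069 -2.15 -1.753
v -1.355 -1.439 -2.73
v -1.679 -2.303 -1.759
v -0.955 -1.455 -2.611
v -1.279 -2.32 -1.64
f 2 1 5
f 2 5 3
f 3 5 6
f 3 6 4
f 5 1 7
f 5 7 6
f 6 7 8
f 6 8 4
f 7 1 9
f 7 9 8
f 8 9 10
f 8 10 4
f 9 1 11
f 9 11 10
f 10 11 12
f 10 12 4
f 11 1 13
f 11 13 12
f 12 13 14
f 12 14 4
f 13 1 15
f 13 15 14
f 14 15 16
f 14 16 4
f 15 1 17
f 15 17 16
f 16 17 18
f 16 18 4
f 17 1 19
f 17 19 18
f 18 19 20
f 18 20 4
f 19 1 21
f 19 21 20
f 20 21 22
f 20 22 4
f 21 1 23
f 21 23 22
f 22 23 24
f 22 24 4
f 23 1 25
f 23 25 24
f 24 25 26
f 24 26 4
f 25 1 27
f 25 27 26
f 26 27 28
f 26 28 4
f 27 1 2
f 27 2 28
f 28 2 3
f 28 3 4
f 30 29 33
f 30 33 31
f 31 33 34
f 31 34 32
f 33 29 35
f 33 35 34
f 34 35 36
f 34 36 32
f 35 29 37
f 35 37 36
f 36 37 38
f 36 38 32
f 37 29 39
f 37 39 38
f 38 39 40
f 38 40 32
f 39 29 41
f 39 41 40
f 40 41 42
f 40 42 32
f 41 29 43
f 41 43 42
f 42 43 44
f 42 44 32
f 43 29 45
f 43 45 44
f 44 45 46
f 44 46 32
f 45 29 47
f 45 47 46
f 46 47 48
f 46 48 32
f 47 29 49
f 47 49 48
f 48 49 50
f 48 50 32
f 49 29 51
f 49 51 50
f 50 51 52
f 50 52 32
f 51 29 53
f 51 53 52
f 52 53 54
f 52 54 32
f 53 29 55
f 53 55 54
f 54 55 56
f 54 56 32
f 55 29 57
f 55 57 56
f 56 57 58
f 56 58 32
f 57 29 30
f 57 30 58
f 58 30 31
f 58 31 32



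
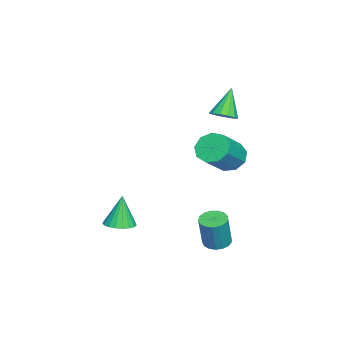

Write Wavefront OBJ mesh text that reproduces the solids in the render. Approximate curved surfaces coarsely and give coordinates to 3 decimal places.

v 1.375 2.421 -3.573
v 1.821 1.888 -3.721
v 2.29 1.786 -1.934
v 1.845 2.319 -1.787
v 2.013 2.166 -3.755
v 2.482 2.064 -1.969
v 2.059 2.503 -3.748
v 2.528 2.401 -1.961
v 1.948 2.821 -3.701
v 2.417 2.719 -1.914
v 1.707 3.047 -3.625
v 2.176 2.945 -1.838
v 1.389 3.13 -3.536
v 1.858 3.028 -1.75
v 1.068 3.05 -3.457
v 1.537 2.948 -1.67
v 0.818 2.827 -3.404
v 1.287 2.725 -1.617
v 0.695 2.51 -3.39
v 1.165 2.408 -1.603
v 0.729 2.173 -3.418
v 1.198 2.071 -1.631
v 0.91 1.893 -3.481
v 1.379 1.791 -1.695
v 1.198 1.734 -3.566
v 1.667 1.632 -1.779
v 1.527 1.732 -3.652
v 1.996 1.63 -1.866
v -0.04 -2.75 -3.885
v 0.512 -3.368 -3.747
v -0.42 -2.69 -2.095
v 0.711 -3.084 -3.714
v 0.781 -2.742 -3.711
v 0.709 -2.401 -3.737
v 0.508 -2.121 -3.79
v 0.211 -1.949 -3.858
v -0.129 -1.916 -3.932
v -0.453 -2.028 -3.997
v -0.707 -2.264 -4.042
v -0.845 -2.584 -4.061
v -0.844 -2.933 -4.049
v -0.704 -3.251 -4.008
v -0.449 -3.482 -3.946
v -0.124 -3.586 -3.874
v 0.216 -3.546 -3.803
v -0.896 2.53 1.049
v -0.268 2.965 0.519
v 1.203 2.405 1.8
v 0.576 1.97 2.331
v -0.497 3.365 0.957
v 0.974 2.805 2.239
v -0.913 3.375 1.438
v 0.558 2.814 2.72
v -1.321 2.989 1.738
v 0.151 2.429 3.019
v -1.529 2.388 1.715
v -0.058 1.828 2.996
v -1.442 1.854 1.381
v 0.029 1.294 2.662
v -1.098 1.636 0.891
v 0.373 1.076 2.173
v -0.66 1.837 0.476
v 0.811 1.276 1.758
v -0.332 2.361 0.329
v 1.139 1.801 1.61
v -3.334 1.716 2.548
v -2.863 1.273 2.908
v -4.306 1.924 4.072
v -2.715 1.661 2.95
v -2.763 2.066 2.864
v -2.993 2.36 2.678
v -3.331 2.45 2.45
v -3.669 2.306 2.253
v -3.901 1.976 2.15
v -3.953 1.563 2.173
v -3.809 1.198 2.315
v -3.513 0.998 2.531
v -3.161 1.026 2.752
f 2 1 5
f 2 5 3
f 3 5 6
f 3 6 4
f 5 1 7
f 5 7 6
f 6 7 8
f 6 8 4
f 7 1 9
f 7 9 8
f 8 9 10
f 8 10 4
f 9 1 11
f 9 11 10
f 10 11 12
f 10 12 4
f 11 1 13
f 11 13 12
f 12 13 14
f 12 14 4
f 13 1 15
f 13 15 14
f 14 15 16
f 14 16 4
f 15 1 17
f 15 17 16
f 16 17 18
f 16 18 4
f 17 1 19
f 17 19 18
f 18 19 20
f 18 20 4
f 19 1 21
f 19 21 20
f 20 21 22
f 20 22 4
f 21 1 23
f 21 23 22
f 22 23 24
f 22 24 4
f 23 1 25
f 23 25 24
f 24 25 26
f 24 26 4
f 25 1 27
f 25 27 26
f 26 27 28
f 26 28 4
f 27 1 2
f 27 2 28
f 28 2 3
f 28 3 4
f 30 29 32
f 30 32 31
f 32 29 33
f 32 33 31
f 33 29 34
f 33 34 31
f 34 29 35
f 34 35 31
f 35 29 36
f 35 36 31
f 36 29 37
f 36 37 31
f 37 29 38
f 37 38 31
f 38 29 39
f 38 39 31
f 39 29 40
f 39 40 31
f 40 29 41
f 40 41 31
f 41 29 42
f 41 42 31
f 42 29 43
f 42 43 31
f 43 29 44
f 43 44 31
f 44 29 45
f 44 45 31
f 45 29 30
f 45 30 31
f 47 46 50
f 47 50 48
f 48 50 51
f 48 51 49
f 50 46 52
f 50 52 51
f 51 52 53
f 51 53 49
f 52 46 54
f 52 54 53
f 53 54 55
f 53 55 49
f 54 46 56
f 54 56 55
f 55 56 57
f 55 57 49
f 56 46 58
f 56 58 57
f 57 58 59
f 57 59 49
f 58 46 60
f 58 60 59
f 59 60 61
f 59 61 49
f 60 46 62
f 60 62 61
f 61 62 63
f 61 63 49
f 62 46 64
f 62 64 63
f 63 64 65
f 63 65 49
f 64 46 47
f 64 47 65
f 65 47 48
f 65 48 49
f 67 66 69
f 67 69 68
f 69 66 70
f 69 70 68
f 70 66 71
f 70 71 68
f 71 66 72
f 71 72 68
f 72 66 73
f 72 73 68
f 73 66 74
f 73 74 68
f 74 66 75
f 74 75 68
f 75 66 76
f 75 76 68
f 76 66 77
f 76 77 68
f 77 66 78
f 77 78 68
f 78 66 67
f 78 67 68



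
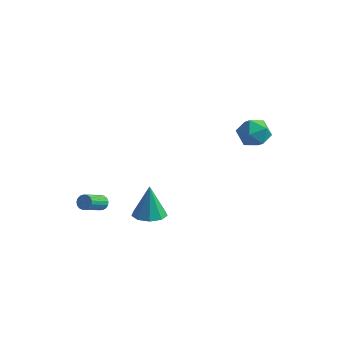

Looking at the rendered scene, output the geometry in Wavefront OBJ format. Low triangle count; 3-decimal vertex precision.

v -2.93 -3.014 -3.029
v -2.65 -2.831 -2.658
v -2.769 -4.143 -1.92
v -3.05 -4.326 -2.291
v -2.873 -2.774 -2.594
v -2.992 -4.086 -1.856
v -3.11 -2.773 -2.629
v -3.229 -4.085 -1.891
v -3.305 -2.827 -2.756
v -3.425 -4.139 -2.018
v -3.415 -2.923 -2.946
v -3.534 -4.235 -2.208
v -3.414 -3.041 -3.154
v -3.533 -4.353 -2.417
v -3.302 -3.152 -3.334
v -3.421 -4.464 -2.596
v -3.104 -3.232 -3.444
v -3.224 -4.544 -2.706
v -2.867 -3.262 -3.459
v -2.987 -4.573 -2.721
v -2.645 -3.235 -3.375
v -2.764 -4.547 -2.637
v -2.488 -3.157 -3.212
v -2.607 -4.469 -2.474
v -2.432 -3.047 -3.007
v -2.551 -4.359 -2.269
v -2.49 -2.929 -2.807
v -2.61 -4.241 -2.069
v 2.696 4.308 1.625
v 3.34 4.125 0.801
v 1.82 2.875 1.259
v 2.464 2.692 0.435
v 2.834 2.606 1.426
v 3.375 3.491 1.653
v 1.785 3.509 0.407
v 2.326 4.394 0.634
v 2.777 3.631 0.048
v 3.425 3.073 0.678
v 1.735 3.927 1.382
v 2.383 3.369 2.012
v 0.103 -2.826 -2.902
v 1.031 -3.06 -2.82
v -0.023 -2.614 -0.878
v 0.968 -2.41 -2.892
v 0.501 -1.955 -2.969
v -0.152 -1.908 -3.015
v -0.686 -2.29 -3.008
v -0.851 -2.923 -2.952
v -0.569 -3.511 -2.873
v 0.027 -3.779 -2.807
v 0.659 -3.6 -2.787
f 2 1 5
f 2 5 3
f 3 5 6
f 3 6 4
f 5 1 7
f 5 7 6
f 6 7 8
f 6 8 4
f 7 1 9
f 7 9 8
f 8 9 10
f 8 10 4
f 9 1 11
f 9 11 10
f 10 11 12
f 10 12 4
f 11 1 13
f 11 13 12
f 12 13 14
f 12 14 4
f 13 1 15
f 13 15 14
f 14 15 16
f 14 16 4
f 15 1 17
f 15 17 16
f 16 17 18
f 16 18 4
f 17 1 19
f 17 19 18
f 18 19 20
f 18 20 4
f 19 1 21
f 19 21 20
f 20 21 22
f 20 22 4
f 21 1 23
f 21 23 22
f 22 23 24
f 22 24 4
f 23 1 25
f 23 25 24
f 24 25 26
f 24 26 4
f 25 1 27
f 25 27 26
f 26 27 28
f 26 28 4
f 27 1 2
f 27 2 28
f 28 2 3
f 28 3 4
f 29 40 34
f 29 34 30
f 29 30 36
f 29 36 39
f 29 39 40
f 30 34 38
f 34 40 33
f 40 39 31
f 39 36 35
f 36 30 37
f 32 38 33
f 32 33 31
f 32 31 35
f 32 35 37
f 32 37 38
f 33 38 34
f 31 33 40
f 35 31 39
f 37 35 36
f 38 37 30
f 42 41 44
f 42 44 43
f 44 41 45
f 44 45 43
f 45 41 46
f 45 46 43
f 46 41 47
f 46 47 43
f 47 41 48
f 47 48 43
f 48 41 49
f 48 49 43
f 49 41 50
f 49 50 43
f 50 41 51
f 50 51 43
f 51 41 42
f 51 42 43



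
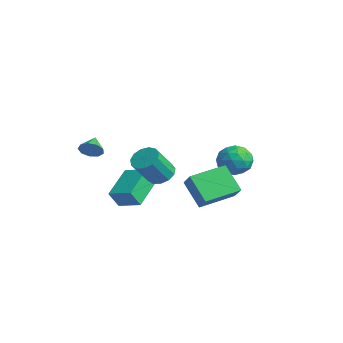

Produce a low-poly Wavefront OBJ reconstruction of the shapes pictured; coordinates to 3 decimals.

v 1.113 -1.442 0.916
v 1.893 -1.452 0.791
v 2.107 -2.487 2.198
v 1.327 -2.478 2.324
v 1.813 -1.105 1.058
v 2.027 -2.14 2.465
v 1.511 -0.865 1.28
v 1.725 -1.9 2.687
v 1.082 -0.809 1.387
v 1.297 -1.844 2.794
v 0.664 -0.953 1.345
v 0.878 -1.989 2.752
v 0.387 -1.253 1.166
v 0.602 -2.289 2.573
v 0.341 -1.613 0.908
v 0.556 -2.649 2.315
v 0.54 -1.919 0.653
v 0.755 -2.954 2.06
v 0.921 -2.073 0.481
v 1.136 -3.109 1.888
v 1.362 -2.027 0.448
v 1.577 -3.063 1.855
v 1.725 -1.796 0.563
v 1.939 -2.831 1.97
v -1.592 -1.43 -0.859
v -1.645 -1.962 0.091
v -0.461 -0.816 -0.451
v -0.514 -1.348 0.499
v -0.466 -2.972 -1.659
v -0.519 -3.504 -0.709
v 0.665 -2.358 -1.251
v 0.612 -2.89 -0.301
v -2.831 -3.25 1.351
v -2.394 -3.133 1.858
v -3.529 -2.63 1.809
v -2.335 -2.818 1.521
v -2.508 -2.705 1.105
v -2.832 -2.848 0.803
v -3.156 -3.179 0.758
v -3.328 -3.543 0.991
v -3.267 -3.771 1.392
v -3.002 -3.755 1.774
v -2.657 -3.503 1.958
v 0.307 1.214 -2.515
v -0.958 1.045 -1.232
v 0.365 3.277 -2.187
v -0.9 3.108 -0.904
v 1.2 1.052 -1.656
v -0.065 0.883 -0.373
v 1.258 3.115 -1.328
v -0.007 2.946 -0.045
v -0.975 4.559 0.009
v -0.188 4.501 -0.638
v -0.672 3.019 0.518
v 0.115 2.961 -0.129
v 0.166 3.577 0.683
v -0.021 4.528 0.368
v -0.839 2.992 -0.488
v -1.026 3.943 -0.803
v -0.104 3.532 -0.945
v 0.517 3.894 -0.221
v -1.377 3.626 0.101
v -0.756 3.988 0.825
v -0.608 4.665 -0.359
v -0.252 2.855 0.239
v -0.222 3.217 0.716
v 0.241 3.182 0.336
v -0.51 4.682 0.232
v -0.048 4.647 -0.148
v 0.161 4.104 0.628
v -0.812 2.873 0.028
v -0.35 2.838 -0.352
v -1.101 4.338 -0.456
v -0.638 4.303 -0.836
v -1.021 3.416 -0.748
v -0.096 4.061 -0.919
v 0.082 3.156 -0.62
v -0.478 3.174 -0.832
v -0.589 3.734 -1.017
v 0.269 4.274 -0.494
v 0.447 3.369 -0.195
v 0.477 3.731 0.282
v 0.367 4.29 0.097
v 0.319 3.705 -0.674
v -1.307 4.151 0.075
v -1.129 3.246 0.374
v -1.227 3.23 -0.217
v -1.337 3.789 -0.402
v -0.942 4.364 0.5
v -0.764 3.459 0.799
v -0.271 3.786 0.897
v -0.382 4.346 0.712
v -1.179 3.815 0.554
f 2 1 5
f 2 5 3
f 3 5 6
f 3 6 4
f 5 1 7
f 5 7 6
f 6 7 8
f 6 8 4
f 7 1 9
f 7 9 8
f 8 9 10
f 8 10 4
f 9 1 11
f 9 11 10
f 10 11 12
f 10 12 4
f 11 1 13
f 11 13 12
f 12 13 14
f 12 14 4
f 13 1 15
f 13 15 14
f 14 15 16
f 14 16 4
f 15 1 17
f 15 17 16
f 16 17 18
f 16 18 4
f 17 1 19
f 17 19 18
f 18 19 20
f 18 20 4
f 19 1 21
f 19 21 20
f 20 21 22
f 20 22 4
f 21 1 23
f 21 23 22
f 22 23 24
f 22 24 4
f 23 1 2
f 23 2 24
f 24 2 3
f 24 3 4
f 26 28 25
f 29 26 25
f 25 28 27
f 27 29 25
f 26 32 28
f 30 26 29
f 30 32 26
f 28 32 27
f 31 29 27
f 27 32 31
f 31 30 29
f 32 30 31
f 34 33 36
f 34 36 35
f 36 33 37
f 36 37 35
f 37 33 38
f 37 38 35
f 38 33 39
f 38 39 35
f 39 33 40
f 39 40 35
f 40 33 41
f 40 41 35
f 41 33 42
f 41 42 35
f 42 33 43
f 42 43 35
f 43 33 34
f 43 34 35
f 45 47 44
f 48 45 44
f 44 47 46
f 46 48 44
f 45 51 47
f 49 45 48
f 49 51 45
f 47 51 46
f 50 48 46
f 46 51 50
f 50 49 48
f 51 49 50
f 52 89 68
f 89 63 92
f 68 92 57
f 89 92 68
f 52 68 64
f 68 57 69
f 64 69 53
f 68 69 64
f 52 64 73
f 64 53 74
f 73 74 59
f 64 74 73
f 52 73 85
f 73 59 88
f 85 88 62
f 73 88 85
f 52 85 89
f 85 62 93
f 89 93 63
f 85 93 89
f 53 69 80
f 69 57 83
f 80 83 61
f 69 83 80
f 57 92 70
f 92 63 91
f 70 91 56
f 92 91 70
f 63 93 90
f 93 62 86
f 90 86 54
f 93 86 90
f 62 88 87
f 88 59 75
f 87 75 58
f 88 75 87
f 59 74 79
f 74 53 76
f 79 76 60
f 74 76 79
f 55 81 67
f 81 61 82
f 67 82 56
f 81 82 67
f 55 67 65
f 67 56 66
f 65 66 54
f 67 66 65
f 55 65 72
f 65 54 71
f 72 71 58
f 65 71 72
f 55 72 77
f 72 58 78
f 77 78 60
f 72 78 77
f 55 77 81
f 77 60 84
f 81 84 61
f 77 84 81
f 56 82 70
f 82 61 83
f 70 83 57
f 82 83 70
f 54 66 90
f 66 56 91
f 90 91 63
f 66 91 90
f 58 71 87
f 71 54 86
f 87 86 62
f 71 86 87
f 60 78 79
f 78 58 75
f 79 75 59
f 78 75 79
f 61 84 80
f 84 60 76
f 80 76 53
f 84 76 80



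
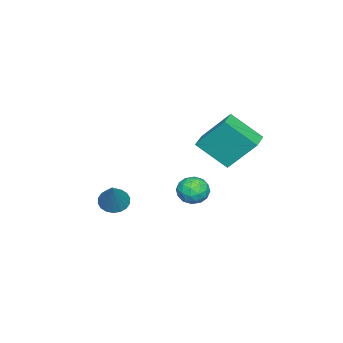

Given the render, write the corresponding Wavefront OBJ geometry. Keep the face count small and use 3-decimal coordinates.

v -1.72 0.863 1.829
v -1.561 -0.48 2.954
v -1.852 2.071 3.29
v -1.694 0.727 4.415
v -0.766 0.973 1.825
v -0.608 -0.371 2.95
v -0.899 2.18 3.286
v -0.74 0.837 4.411
v -0.706 0.2 0.29
v -0.117 0.337 0.71
v -0.423 -0.957 0.27
v 0.166 -0.82 0.69
v -0.511 -0.756 0.973
v -0.685 -0.042 0.985
v 0.145 -0.578 -0.005
v -0.029 0.136 0.007
v 0.409 -0.144 0.527
v 0.004 -0.254 1.132
v -0.544 -0.366 -0.152
v -0.949 -0.476 0.453
v -0.436 0.37 0.502
v -0.104 -0.99 0.478
v -0.501 -0.952 0.644
v -0.155 -0.872 0.891
v -0.77 0.148 0.664
v -0.424 0.228 0.911
v -0.656 -0.415 1.065
v -0.116 -0.848 0.069
v 0.23 -0.768 0.316
v -0.385 0.252 0.089
v -0.039 0.332 0.336
v 0.116 -0.205 -0.085
v 0.219 0.167 0.641
v 0.385 -0.512 0.629
v 0.373 -0.371 0.221
v 0.271 0.05 0.228
v -0.019 0.103 0.997
v 0.147 -0.577 0.985
v -0.25 -0.54 1.151
v -0.353 -0.12 1.158
v 0.29 -0.18 0.889
v -0.687 -0.043 -0.005
v -0.521 -0.723 -0.017
v -0.187 -0.5 -0.178
v -0.29 -0.08 -0.171
v -0.925 -0.108 0.351
v -0.759 -0.787 0.339
v -0.811 -0.67 0.752
v -0.913 -0.249 0.759
v -0.83 -0.44 0.091
v -0.543 -3.963 -1.073
v -0.054 -3.76 -1.499
v 0.523 -3.537 0.353
v -0.214 -3.507 -1.455
v -0.439 -3.344 -1.335
v -0.685 -3.304 -1.163
v -0.903 -3.394 -0.974
v -1.049 -3.597 -0.803
v -1.095 -3.873 -0.686
v -1.032 -4.166 -0.646
v -0.872 -4.419 -0.69
v -0.647 -4.582 -0.81
v -0.401 -4.622 -0.982
v -0.183 -4.532 -1.172
v -0.037 -4.329 -1.342
v 0.009 -4.053 -1.459
f 2 4 1
f 5 2 1
f 1 4 3
f 3 5 1
f 2 8 4
f 6 2 5
f 6 8 2
f 4 8 3
f 7 5 3
f 3 8 7
f 7 6 5
f 8 6 7
f 9 46 25
f 46 20 49
f 25 49 14
f 46 49 25
f 9 25 21
f 25 14 26
f 21 26 10
f 25 26 21
f 9 21 30
f 21 10 31
f 30 31 16
f 21 31 30
f 9 30 42
f 30 16 45
f 42 45 19
f 30 45 42
f 9 42 46
f 42 19 50
f 46 50 20
f 42 50 46
f 10 26 37
f 26 14 40
f 37 40 18
f 26 40 37
f 14 49 27
f 49 20 48
f 27 48 13
f 49 48 27
f 20 50 47
f 50 19 43
f 47 43 11
f 50 43 47
f 19 45 44
f 45 16 32
f 44 32 15
f 45 32 44
f 16 31 36
f 31 10 33
f 36 33 17
f 31 33 36
f 12 38 24
f 38 18 39
f 24 39 13
f 38 39 24
f 12 24 22
f 24 13 23
f 22 23 11
f 24 23 22
f 12 22 29
f 22 11 28
f 29 28 15
f 22 28 29
f 12 29 34
f 29 15 35
f 34 35 17
f 29 35 34
f 12 34 38
f 34 17 41
f 38 41 18
f 34 41 38
f 13 39 27
f 39 18 40
f 27 40 14
f 39 40 27
f 11 23 47
f 23 13 48
f 47 48 20
f 23 48 47
f 15 28 44
f 28 11 43
f 44 43 19
f 28 43 44
f 17 35 36
f 35 15 32
f 36 32 16
f 35 32 36
f 18 41 37
f 41 17 33
f 37 33 10
f 41 33 37
f 52 51 54
f 52 54 53
f 54 51 55
f 54 55 53
f 55 51 56
f 55 56 53
f 56 51 57
f 56 57 53
f 57 51 58
f 57 58 53
f 58 51 59
f 58 59 53
f 59 51 60
f 59 60 53
f 60 51 61
f 60 61 53
f 61 51 62
f 61 62 53
f 62 51 63
f 62 63 53
f 63 51 64
f 63 64 53
f 64 51 65
f 64 65 53
f 65 51 66
f 65 66 53
f 66 51 52
f 66 52 53



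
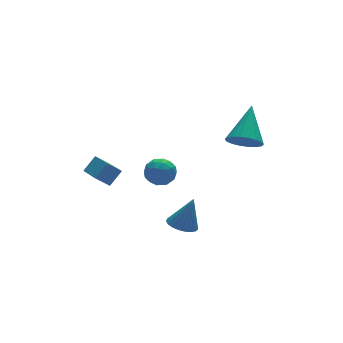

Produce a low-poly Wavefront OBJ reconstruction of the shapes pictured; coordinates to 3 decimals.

v -3.581 0.754 -0.206
v -2.896 0.94 0.47
v -3.497 2.338 -0.728
v -2.812 2.524 -0.052
v -2.968 0.536 -0.768
v -2.283 0.722 -0.092
v -2.884 2.12 -1.29
v -2.199 2.306 -0.614
v 1.889 -3.25 3.094
v 2.306 -2.888 2.421
v 2.931 -1.97 4.426
v 1.99 -2.667 2.456
v 1.654 -2.561 2.617
v 1.365 -2.592 2.872
v 1.18 -2.753 3.172
v 1.135 -3.012 3.456
v 1.239 -3.318 3.668
v 1.473 -3.611 3.767
v 1.789 -3.832 3.732
v 2.125 -3.938 3.571
v 2.414 -3.907 3.315
v 2.599 -3.746 3.016
v 2.644 -3.487 2.732
v 2.539 -3.181 2.52
v -2.371 -3.124 2.228
v -1.913 -3.162 2.842
v -2.927 -4.178 2.578
v -2.469 -4.216 3.192
v -3.005 -3.668 3.146
v -2.662 -3.017 2.93
v -2.178 -4.323 2.49
v -1.835 -3.672 2.274
v -1.794 -3.903 3.005
v -2.305 -3.498 3.41
v -2.535 -3.842 2.01
v -3.046 -3.437 2.415
v -2.093 -3.051 2.504
v -2.747 -4.289 2.916
v -3.062 -3.968 2.888
v -2.793 -3.99 3.25
v -2.533 -2.966 2.556
v -2.264 -2.988 2.917
v -2.906 -3.285 3.096
v -2.576 -4.352 2.503
v -2.307 -4.374 2.864
v -2.047 -3.35 2.17
v -1.778 -3.372 2.532
v -1.934 -4.055 2.324
v -1.754 -3.508 2.961
v -2.081 -4.128 3.167
v -1.91 -4.19 2.754
v -1.708 -3.808 2.627
v -2.054 -3.27 3.199
v -2.381 -3.89 3.405
v -2.697 -3.568 3.378
v -2.494 -3.185 3.251
v -1.984 -3.706 3.295
v -2.459 -3.45 2.015
v -2.786 -4.07 2.221
v -2.346 -4.155 2.169
v -2.143 -3.772 2.042
v -2.759 -3.212 2.253
v -3.086 -3.832 2.459
v -3.132 -3.532 2.793
v -2.93 -3.15 2.666
v -2.856 -3.634 2.125
v -0.341 -1.595 -2.898
v 0.366 -1.443 -3.16
v 0.241 -1.585 -1.322
v 0.246 -1.149 -3.118
v 0.025 -0.932 -3.038
v -0.26 -0.83 -2.933
v -0.559 -0.86 -2.822
v -0.82 -1.018 -2.725
v -0.999 -1.275 -2.657
v -1.063 -1.587 -2.631
v -1.003 -1.901 -2.651
v -0.829 -2.162 -2.714
v -0.57 -2.325 -2.809
v -0.272 -2.362 -2.919
v 0.015 -2.266 -3.025
v 0.24 -2.054 -3.11
v 0.364 -1.763 -3.157
f 2 4 1
f 5 2 1
f 1 4 3
f 3 5 1
f 2 8 4
f 6 2 5
f 6 8 2
f 4 8 3
f 7 5 3
f 3 8 7
f 7 6 5
f 8 6 7
f 10 9 12
f 10 12 11
f 12 9 13
f 12 13 11
f 13 9 14
f 13 14 11
f 14 9 15
f 14 15 11
f 15 9 16
f 15 16 11
f 16 9 17
f 16 17 11
f 17 9 18
f 17 18 11
f 18 9 19
f 18 19 11
f 19 9 20
f 19 20 11
f 20 9 21
f 20 21 11
f 21 9 22
f 21 22 11
f 22 9 23
f 22 23 11
f 23 9 24
f 23 24 11
f 24 9 10
f 24 10 11
f 25 62 41
f 62 36 65
f 41 65 30
f 62 65 41
f 25 41 37
f 41 30 42
f 37 42 26
f 41 42 37
f 25 37 46
f 37 26 47
f 46 47 32
f 37 47 46
f 25 46 58
f 46 32 61
f 58 61 35
f 46 61 58
f 25 58 62
f 58 35 66
f 62 66 36
f 58 66 62
f 26 42 53
f 42 30 56
f 53 56 34
f 42 56 53
f 30 65 43
f 65 36 64
f 43 64 29
f 65 64 43
f 36 66 63
f 66 35 59
f 63 59 27
f 66 59 63
f 35 61 60
f 61 32 48
f 60 48 31
f 61 48 60
f 32 47 52
f 47 26 49
f 52 49 33
f 47 49 52
f 28 54 40
f 54 34 55
f 40 55 29
f 54 55 40
f 28 40 38
f 40 29 39
f 38 39 27
f 40 39 38
f 28 38 45
f 38 27 44
f 45 44 31
f 38 44 45
f 28 45 50
f 45 31 51
f 50 51 33
f 45 51 50
f 28 50 54
f 50 33 57
f 54 57 34
f 50 57 54
f 29 55 43
f 55 34 56
f 43 56 30
f 55 56 43
f 27 39 63
f 39 29 64
f 63 64 36
f 39 64 63
f 31 44 60
f 44 27 59
f 60 59 35
f 44 59 60
f 33 51 52
f 51 31 48
f 52 48 32
f 51 48 52
f 34 57 53
f 57 33 49
f 53 49 26
f 57 49 53
f 68 67 70
f 68 70 69
f 70 67 71
f 70 71 69
f 71 67 72
f 71 72 69
f 72 67 73
f 72 73 69
f 73 67 74
f 73 74 69
f 74 67 75
f 74 75 69
f 75 67 76
f 75 76 69
f 76 67 77
f 76 77 69
f 77 67 78
f 77 78 69
f 78 67 79
f 78 79 69
f 79 67 80
f 79 80 69
f 80 67 81
f 80 81 69
f 81 67 82
f 81 82 69
f 82 67 83
f 82 83 69
f 83 67 68
f 83 68 69



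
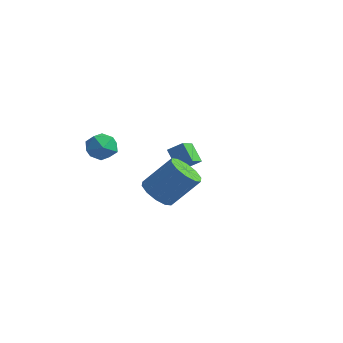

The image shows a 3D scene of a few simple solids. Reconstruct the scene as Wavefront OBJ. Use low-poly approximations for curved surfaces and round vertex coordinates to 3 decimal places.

v 1.298 -4.303 1.126
v 1.963 -5.083 1.227
v 2.967 -4.017 2.855
v 2.302 -3.237 2.754
v 2.206 -4.671 0.807
v 3.21 -3.605 2.435
v 2.102 -4.118 0.509
v 3.106 -3.052 2.137
v 1.691 -3.636 0.447
v 2.695 -2.57 2.075
v 1.13 -3.408 0.644
v 2.134 -2.342 2.272
v 0.633 -3.523 1.025
v 1.637 -2.457 2.653
v 0.39 -3.935 1.445
v 1.394 -2.869 3.073
v 0.494 -4.488 1.743
v 1.498 -3.422 3.371
v 0.905 -4.97 1.805
v 1.909 -3.904 3.433
v 1.466 -5.198 1.608
v 2.47 -4.132 3.236
v -3.263 2.79 -1.318
v -3.045 1.802 -0.861
v -4.2 3.032 -0.348
v -3.982 2.044 0.109
v -2.518 3.236 -0.709
v -2.3 2.248 -0.252
v -3.455 3.478 0.261
v -3.237 2.49 0.718
v -3.366 -2.964 1.612
v -2.636 -3.093 2.281
v -4.424 -3.627 2.639
v -3.694 -3.756 3.308
v -4.013 -2.836 3.088
v -3.359 -2.426 2.454
v -3.701 -4.294 2.466
v -3.047 -3.884 1.832
v -2.843 -3.915 2.809
v -3.035 -3.014 3.193
v -4.025 -3.706 1.727
v -4.217 -2.805 2.111
f 2 1 5
f 2 5 3
f 3 5 6
f 3 6 4
f 5 1 7
f 5 7 6
f 6 7 8
f 6 8 4
f 7 1 9
f 7 9 8
f 8 9 10
f 8 10 4
f 9 1 11
f 9 11 10
f 10 11 12
f 10 12 4
f 11 1 13
f 11 13 12
f 12 13 14
f 12 14 4
f 13 1 15
f 13 15 14
f 14 15 16
f 14 16 4
f 15 1 17
f 15 17 16
f 16 17 18
f 16 18 4
f 17 1 19
f 17 19 18
f 18 19 20
f 18 20 4
f 19 1 21
f 19 21 20
f 20 21 22
f 20 22 4
f 21 1 2
f 21 2 22
f 22 2 3
f 22 3 4
f 24 26 23
f 27 24 23
f 23 26 25
f 25 27 23
f 24 30 26
f 28 24 27
f 28 30 24
f 26 30 25
f 29 27 25
f 25 30 29
f 29 28 27
f 30 28 29
f 31 42 36
f 31 36 32
f 31 32 38
f 31 38 41
f 31 41 42
f 32 36 40
f 36 42 35
f 42 41 33
f 41 38 37
f 38 32 39
f 34 40 35
f 34 35 33
f 34 33 37
f 34 37 39
f 34 39 40
f 35 40 36
f 33 35 42
f 37 33 41
f 39 37 38
f 40 39 32



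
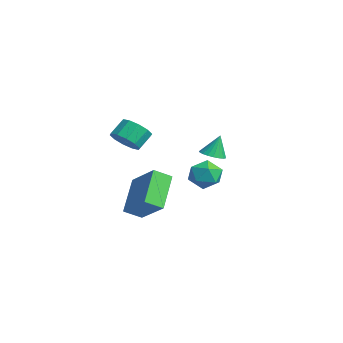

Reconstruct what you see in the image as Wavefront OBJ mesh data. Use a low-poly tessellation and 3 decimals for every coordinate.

v -2.529 1.341 -2.952
v -1.761 1.959 -2.885
v -1.979 0.521 -1.695
v -1.211 1.139 -1.628
v -2.121 1.457 -1.41
v -2.461 1.964 -2.188
v -1.279 0.516 -2.392
v -1.619 1.023 -3.17
v -0.988 1.449 -2.539
v -1.508 2.03 -1.932
v -2.232 0.45 -2.648
v -2.752 1.031 -2.041
v -2.804 2.007 -1.351
v -2.125 1.791 -1.247
v -2.856 2.453 -0.089
v -2.087 2.072 -1.345
v -2.173 2.341 -1.444
v -2.368 2.552 -1.526
v -2.639 2.669 -1.579
v -2.938 2.672 -1.592
v -3.214 2.559 -1.563
v -3.419 2.351 -1.498
v -3.518 2.083 -1.408
v -3.493 1.802 -1.307
v -3.349 1.557 -1.214
v -3.111 1.389 -1.145
v -2.82 1.328 -1.112
v -2.526 1.384 -1.12
v -2.28 1.548 -1.167
v -3.241 -2.547 0.041
v -2.371 -2.307 0.16
v -2.69 -1.532 0.918
v -3.559 -1.773 0.799
v -2.585 -1.99 -0.253
v -2.903 -1.215 0.505
v -3.048 -1.886 -0.554
v -3.366 -1.111 0.205
v -3.586 -2.035 -0.627
v -3.904 -1.26 0.131
v -3.991 -2.379 -0.446
v -4.31 -1.605 0.313
v -4.11 -2.788 -0.078
v -4.429 -2.013 0.68
v -3.897 -3.105 0.335
v -4.215 -2.33 1.093
v -3.434 -3.209 0.635
v -3.752 -2.434 1.394
v -2.896 -3.06 0.709
v -3.214 -2.285 1.467
v -2.49 -2.715 0.527
v -2.809 -1.941 1.286
v 2.086 -4.515 -2.324
v 0.733 -3.563 -0.935
v 2.19 -3.617 -2.838
v 0.837 -2.665 -1.449
v 3.663 -4.015 -1.131
v 2.31 -3.063 0.258
v 3.767 -3.117 -1.645
v 2.414 -2.165 -0.256
f 1 12 6
f 1 6 2
f 1 2 8
f 1 8 11
f 1 11 12
f 2 6 10
f 6 12 5
f 12 11 3
f 11 8 7
f 8 2 9
f 4 10 5
f 4 5 3
f 4 3 7
f 4 7 9
f 4 9 10
f 5 10 6
f 3 5 12
f 7 3 11
f 9 7 8
f 10 9 2
f 14 13 16
f 14 16 15
f 16 13 17
f 16 17 15
f 17 13 18
f 17 18 15
f 18 13 19
f 18 19 15
f 19 13 20
f 19 20 15
f 20 13 21
f 20 21 15
f 21 13 22
f 21 22 15
f 22 13 23
f 22 23 15
f 23 13 24
f 23 24 15
f 24 13 25
f 24 25 15
f 25 13 26
f 25 26 15
f 26 13 27
f 26 27 15
f 27 13 28
f 27 28 15
f 28 13 29
f 28 29 15
f 29 13 14
f 29 14 15
f 31 30 34
f 31 34 32
f 32 34 35
f 32 35 33
f 34 30 36
f 34 36 35
f 35 36 37
f 35 37 33
f 36 30 38
f 36 38 37
f 37 38 39
f 37 39 33
f 38 30 40
f 38 40 39
f 39 40 41
f 39 41 33
f 40 30 42
f 40 42 41
f 41 42 43
f 41 43 33
f 42 30 44
f 42 44 43
f 43 44 45
f 43 45 33
f 44 30 46
f 44 46 45
f 45 46 47
f 45 47 33
f 46 30 48
f 46 48 47
f 47 48 49
f 47 49 33
f 48 30 50
f 48 50 49
f 49 50 51
f 49 51 33
f 50 30 31
f 50 31 51
f 51 31 32
f 51 32 33
f 53 55 52
f 56 53 52
f 52 55 54
f 54 56 52
f 53 59 55
f 57 53 56
f 57 59 53
f 55 59 54
f 58 56 54
f 54 59 58
f 58 57 56
f 59 57 58



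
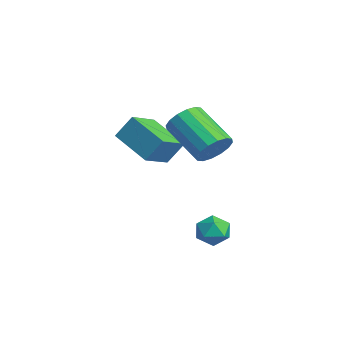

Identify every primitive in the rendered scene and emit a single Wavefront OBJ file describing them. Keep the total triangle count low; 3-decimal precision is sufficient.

v -4.093 -2.923 1.289
v -3.886 -2.24 2.352
v -4.91 -1.708 0.668
v -4.703 -1.025 1.73
v -2.357 -2.175 0.47
v -2.15 -1.492 1.532
v -3.174 -0.96 -0.152
v -2.967 -0.277 0.911
v 0.043 -0.146 -1.927
v 0.613 0.378 -2.196
v 0.227 -0.898 -3.004
v 0.797 -0.374 -3.273
v 0.944 -0.837 -2.612
v 0.831 -0.372 -1.947
v 0.009 -0.148 -3.253
v -0.104 0.317 -2.588
v 0.593 0.377 -3.016
v 1.171 -0.049 -2.619
v -0.331 -0.471 -2.581
v 0.247 -0.897 -2.184
v -0.222 0.028 1.613
v 0.142 0.389 2.34
v -1.534 -0.328 3.535
v -1.898 -0.688 2.807
v -0.125 0.721 2.164
v -1.802 0.004 3.358
v -0.418 0.866 1.84
v -2.095 0.149 3.034
v -0.659 0.788 1.455
v -2.335 0.071 2.649
v -0.782 0.505 1.112
v -2.459 -0.211 2.307
v -0.755 0.095 0.904
v -2.432 -0.621 2.098
v -0.586 -0.332 0.885
v -2.262 -1.049 2.08
v -0.318 -0.664 1.062
v -1.995 -1.381 2.256
v -0.025 -0.809 1.386
v -1.702 -1.526 2.58
v 0.215 -0.731 1.771
v -1.461 -1.448 2.965
v 0.339 -0.449 2.113
v -1.338 -1.165 3.308
v 0.312 -0.039 2.322
v -1.365 -0.755 3.516
f 2 4 1
f 5 2 1
f 1 4 3
f 3 5 1
f 2 8 4
f 6 2 5
f 6 8 2
f 4 8 3
f 7 5 3
f 3 8 7
f 7 6 5
f 8 6 7
f 9 20 14
f 9 14 10
f 9 10 16
f 9 16 19
f 9 19 20
f 10 14 18
f 14 20 13
f 20 19 11
f 19 16 15
f 16 10 17
f 12 18 13
f 12 13 11
f 12 11 15
f 12 15 17
f 12 17 18
f 13 18 14
f 11 13 20
f 15 11 19
f 17 15 16
f 18 17 10
f 22 21 25
f 22 25 23
f 23 25 26
f 23 26 24
f 25 21 27
f 25 27 26
f 26 27 28
f 26 28 24
f 27 21 29
f 27 29 28
f 28 29 30
f 28 30 24
f 29 21 31
f 29 31 30
f 30 31 32
f 30 32 24
f 31 21 33
f 31 33 32
f 32 33 34
f 32 34 24
f 33 21 35
f 33 35 34
f 34 35 36
f 34 36 24
f 35 21 37
f 35 37 36
f 36 37 38
f 36 38 24
f 37 21 39
f 37 39 38
f 38 39 40
f 38 40 24
f 39 21 41
f 39 41 40
f 40 41 42
f 40 42 24
f 41 21 43
f 41 43 42
f 42 43 44
f 42 44 24
f 43 21 45
f 43 45 44
f 44 45 46
f 44 46 24
f 45 21 22
f 45 22 46
f 46 22 23
f 46 23 24



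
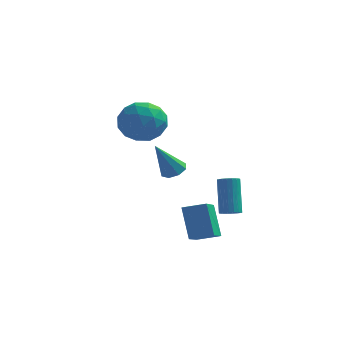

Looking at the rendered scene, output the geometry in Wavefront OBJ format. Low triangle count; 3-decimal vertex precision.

v 1.598 -0.164 -2.407
v 2.085 -0.013 -2.401
v 1.789 0.875 -0.747
v 1.302 0.724 -0.753
v 1.981 0.157 -2.51
v 1.685 1.044 -0.857
v 1.801 0.262 -2.599
v 1.505 1.15 -0.946
v 1.581 0.284 -2.65
v 1.285 1.172 -0.997
v 1.364 0.217 -2.653
v 1.068 1.104 -1
v 1.194 0.074 -2.607
v 0.898 0.962 -0.953
v 1.104 -0.116 -2.521
v 0.807 0.772 -0.868
v 1.111 -0.315 -2.413
v 0.815 0.573 -0.759
v 1.215 -0.484 -2.303
v 0.919 0.403 -0.65
v 1.395 -0.59 -2.214
v 1.099 0.298 -0.561
v 1.615 -0.612 -2.163
v 1.319 0.276 -0.51
v 1.832 -0.544 -2.16
v 1.536 0.343 -0.507
v 2.002 -0.402 -2.207
v 1.706 0.486 -0.553
v 2.093 -0.212 -2.292
v 1.796 0.676 -0.639
v 0.833 -4.743 -1.923
v 0.338 -4.02 -0.467
v 0.798 -3.199 -2.702
v 0.303 -2.475 -1.246
v 1.857 -4.585 -1.654
v 1.362 -3.861 -0.198
v 1.822 -3.04 -2.433
v 1.327 -2.317 -0.977
v -0.721 -1.116 0.389
v -0.366 -1.634 0.343
v -1.399 -1.724 2.011
v -0.14 -1.275 0.572
v -0.254 -0.823 0.694
v -0.642 -0.542 0.637
v -1.076 -0.598 0.435
v -1.302 -0.956 0.206
v -1.188 -1.409 0.084
v -0.8 -1.689 0.141
v -2.936 -2.083 3.093
v -2.296 -1.381 2.433
v -1.584 -2.099 4.387
v -0.944 -1.397 3.727
v -1.911 -1.001 4.225
v -2.746 -0.992 3.425
v -1.134 -2.488 3.395
v -1.969 -2.479 2.595
v -1.182 -1.631 2.62
v -1.663 -0.712 3.133
v -2.217 -2.768 3.687
v -2.698 -1.849 4.2
v -2.734 -1.731 2.649
v -1.146 -1.749 4.171
v -1.714 -1.517 4.463
v -1.338 -1.104 4.075
v -2.999 -1.502 3.232
v -2.623 -1.089 2.844
v -2.397 -0.866 3.897
v -1.257 -2.391 3.976
v -0.881 -1.978 3.588
v -2.542 -2.376 2.745
v -2.166 -1.963 2.357
v -1.483 -2.614 2.923
v -1.704 -1.465 2.371
v -0.909 -1.474 3.132
v -1.021 -2.116 2.937
v -1.512 -2.11 2.467
v -1.986 -0.925 2.673
v -1.192 -0.934 3.433
v -1.76 -0.702 3.726
v -2.251 -0.696 3.256
v -1.332 -1.072 2.783
v -2.688 -2.546 3.387
v -1.894 -2.555 4.147
v -1.629 -2.784 3.564
v -2.12 -2.778 3.094
v -2.971 -2.006 3.688
v -2.176 -2.015 4.449
v -2.368 -1.37 4.353
v -2.859 -1.364 3.883
v -2.548 -2.408 4.037
f 2 1 5
f 2 5 3
f 3 5 6
f 3 6 4
f 5 1 7
f 5 7 6
f 6 7 8
f 6 8 4
f 7 1 9
f 7 9 8
f 8 9 10
f 8 10 4
f 9 1 11
f 9 11 10
f 10 11 12
f 10 12 4
f 11 1 13
f 11 13 12
f 12 13 14
f 12 14 4
f 13 1 15
f 13 15 14
f 14 15 16
f 14 16 4
f 15 1 17
f 15 17 16
f 16 17 18
f 16 18 4
f 17 1 19
f 17 19 18
f 18 19 20
f 18 20 4
f 19 1 21
f 19 21 20
f 20 21 22
f 20 22 4
f 21 1 23
f 21 23 22
f 22 23 24
f 22 24 4
f 23 1 25
f 23 25 24
f 24 25 26
f 24 26 4
f 25 1 27
f 25 27 26
f 26 27 28
f 26 28 4
f 27 1 29
f 27 29 28
f 28 29 30
f 28 30 4
f 29 1 2
f 29 2 30
f 30 2 3
f 30 3 4
f 32 34 31
f 35 32 31
f 31 34 33
f 33 35 31
f 32 38 34
f 36 32 35
f 36 38 32
f 34 38 33
f 37 35 33
f 33 38 37
f 37 36 35
f 38 36 37
f 40 39 42
f 40 42 41
f 42 39 43
f 42 43 41
f 43 39 44
f 43 44 41
f 44 39 45
f 44 45 41
f 45 39 46
f 45 46 41
f 46 39 47
f 46 47 41
f 47 39 48
f 47 48 41
f 48 39 40
f 48 40 41
f 49 86 65
f 86 60 89
f 65 89 54
f 86 89 65
f 49 65 61
f 65 54 66
f 61 66 50
f 65 66 61
f 49 61 70
f 61 50 71
f 70 71 56
f 61 71 70
f 49 70 82
f 70 56 85
f 82 85 59
f 70 85 82
f 49 82 86
f 82 59 90
f 86 90 60
f 82 90 86
f 50 66 77
f 66 54 80
f 77 80 58
f 66 80 77
f 54 89 67
f 89 60 88
f 67 88 53
f 89 88 67
f 60 90 87
f 90 59 83
f 87 83 51
f 90 83 87
f 59 85 84
f 85 56 72
f 84 72 55
f 85 72 84
f 56 71 76
f 71 50 73
f 76 73 57
f 71 73 76
f 52 78 64
f 78 58 79
f 64 79 53
f 78 79 64
f 52 64 62
f 64 53 63
f 62 63 51
f 64 63 62
f 52 62 69
f 62 51 68
f 69 68 55
f 62 68 69
f 52 69 74
f 69 55 75
f 74 75 57
f 69 75 74
f 52 74 78
f 74 57 81
f 78 81 58
f 74 81 78
f 53 79 67
f 79 58 80
f 67 80 54
f 79 80 67
f 51 63 87
f 63 53 88
f 87 88 60
f 63 88 87
f 55 68 84
f 68 51 83
f 84 83 59
f 68 83 84
f 57 75 76
f 75 55 72
f 76 72 56
f 75 72 76
f 58 81 77
f 81 57 73
f 77 73 50
f 81 73 77

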